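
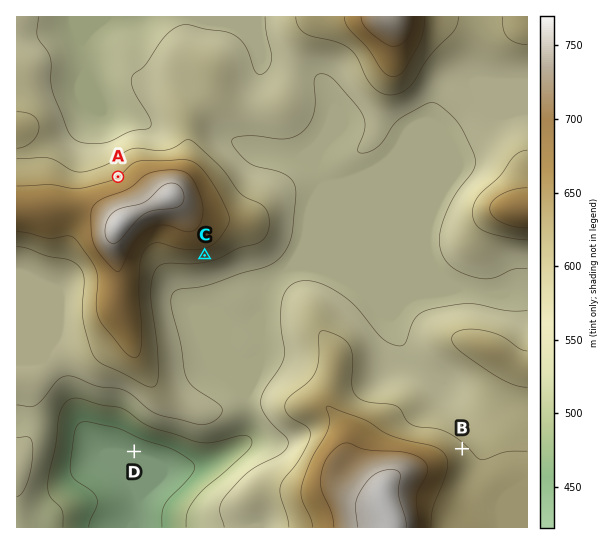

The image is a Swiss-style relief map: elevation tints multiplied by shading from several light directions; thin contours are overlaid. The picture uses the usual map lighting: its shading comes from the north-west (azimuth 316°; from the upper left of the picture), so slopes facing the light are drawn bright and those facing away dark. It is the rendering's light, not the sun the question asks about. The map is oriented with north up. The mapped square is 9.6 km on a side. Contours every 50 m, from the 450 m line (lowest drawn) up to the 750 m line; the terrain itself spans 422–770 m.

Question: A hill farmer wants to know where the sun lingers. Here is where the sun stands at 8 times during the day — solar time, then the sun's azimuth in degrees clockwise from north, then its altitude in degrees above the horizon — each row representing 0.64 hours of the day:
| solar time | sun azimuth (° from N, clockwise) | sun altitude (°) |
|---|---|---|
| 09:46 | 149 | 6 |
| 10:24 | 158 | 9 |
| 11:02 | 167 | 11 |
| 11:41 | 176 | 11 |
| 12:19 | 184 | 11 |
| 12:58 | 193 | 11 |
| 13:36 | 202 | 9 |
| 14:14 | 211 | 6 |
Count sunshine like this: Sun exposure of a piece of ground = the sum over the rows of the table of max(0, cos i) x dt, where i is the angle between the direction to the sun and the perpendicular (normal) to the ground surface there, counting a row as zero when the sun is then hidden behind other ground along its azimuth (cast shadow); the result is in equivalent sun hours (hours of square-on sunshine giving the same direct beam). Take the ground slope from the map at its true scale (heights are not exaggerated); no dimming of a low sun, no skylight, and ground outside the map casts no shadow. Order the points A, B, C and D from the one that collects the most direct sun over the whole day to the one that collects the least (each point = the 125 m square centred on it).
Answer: C > D > B > A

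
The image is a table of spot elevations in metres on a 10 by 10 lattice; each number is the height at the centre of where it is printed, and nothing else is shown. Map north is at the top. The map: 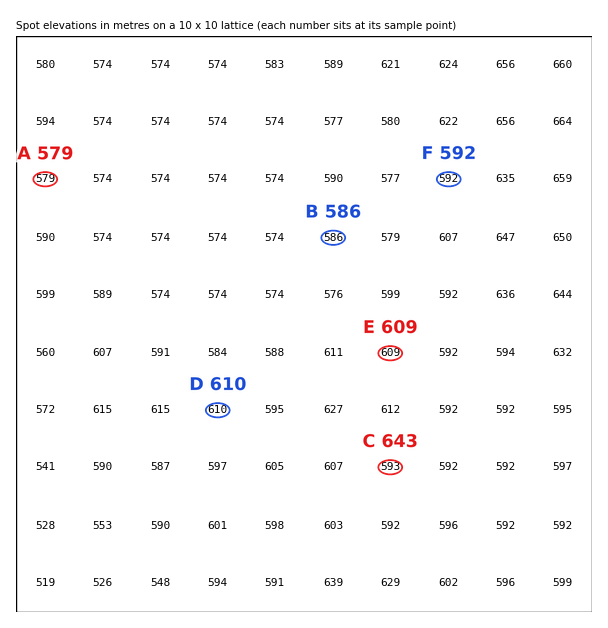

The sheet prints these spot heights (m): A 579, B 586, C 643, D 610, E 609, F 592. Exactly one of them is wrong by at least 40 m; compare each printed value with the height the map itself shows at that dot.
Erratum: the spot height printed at C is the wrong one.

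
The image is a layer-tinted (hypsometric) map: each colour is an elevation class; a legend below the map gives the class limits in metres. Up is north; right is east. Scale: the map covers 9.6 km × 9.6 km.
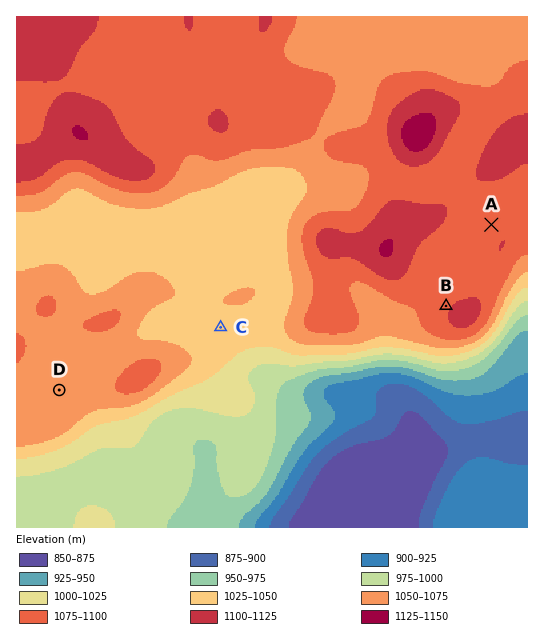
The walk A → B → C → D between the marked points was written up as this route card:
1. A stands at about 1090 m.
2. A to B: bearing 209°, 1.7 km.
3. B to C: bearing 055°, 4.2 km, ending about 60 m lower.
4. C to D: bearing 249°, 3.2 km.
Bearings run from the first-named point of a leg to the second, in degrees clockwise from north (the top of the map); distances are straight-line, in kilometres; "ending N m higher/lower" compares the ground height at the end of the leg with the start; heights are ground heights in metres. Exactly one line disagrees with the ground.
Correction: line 3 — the bearing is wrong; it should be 265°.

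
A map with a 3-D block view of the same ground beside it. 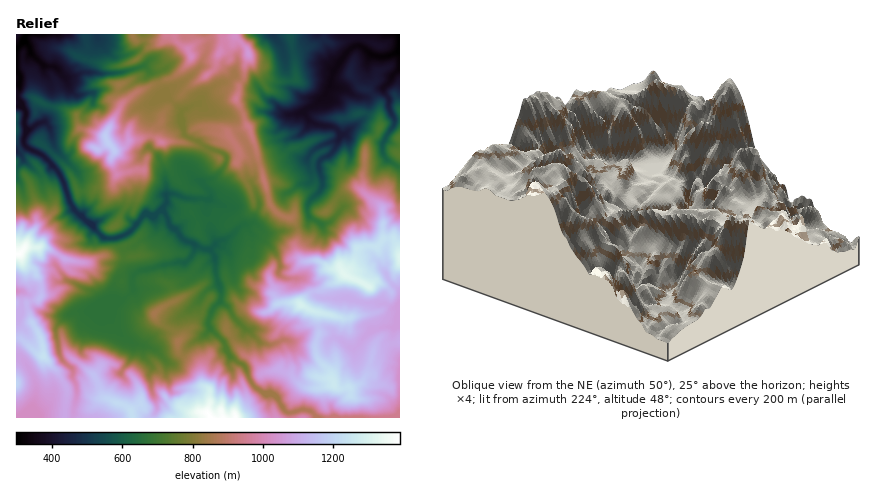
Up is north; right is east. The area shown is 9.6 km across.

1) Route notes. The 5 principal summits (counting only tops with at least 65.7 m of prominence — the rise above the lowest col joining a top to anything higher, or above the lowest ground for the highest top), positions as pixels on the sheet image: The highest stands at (344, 274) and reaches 1326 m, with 445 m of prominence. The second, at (300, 304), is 1294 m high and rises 152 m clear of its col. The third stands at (334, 384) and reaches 1260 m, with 102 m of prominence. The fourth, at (44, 356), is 1239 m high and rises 127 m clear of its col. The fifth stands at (108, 142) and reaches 1183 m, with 362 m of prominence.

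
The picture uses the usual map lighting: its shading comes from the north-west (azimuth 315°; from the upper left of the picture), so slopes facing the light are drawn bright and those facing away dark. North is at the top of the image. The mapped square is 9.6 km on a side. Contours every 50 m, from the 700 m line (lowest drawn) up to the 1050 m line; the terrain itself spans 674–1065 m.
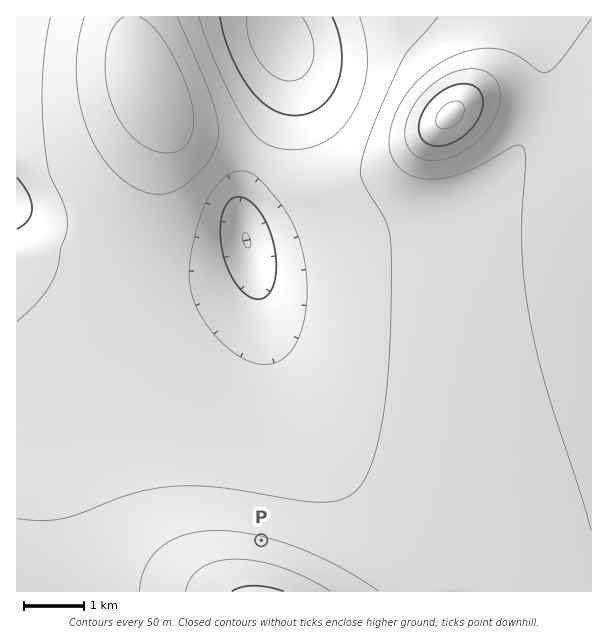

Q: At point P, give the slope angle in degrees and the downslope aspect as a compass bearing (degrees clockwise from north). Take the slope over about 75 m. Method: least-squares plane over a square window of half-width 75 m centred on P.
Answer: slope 6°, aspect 13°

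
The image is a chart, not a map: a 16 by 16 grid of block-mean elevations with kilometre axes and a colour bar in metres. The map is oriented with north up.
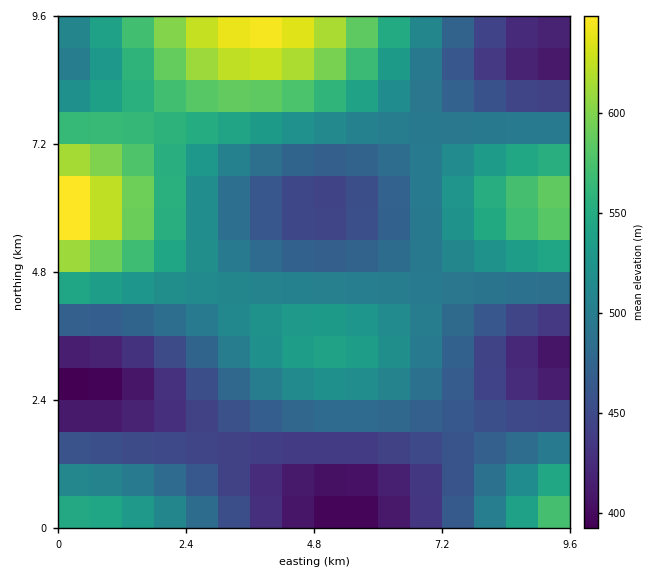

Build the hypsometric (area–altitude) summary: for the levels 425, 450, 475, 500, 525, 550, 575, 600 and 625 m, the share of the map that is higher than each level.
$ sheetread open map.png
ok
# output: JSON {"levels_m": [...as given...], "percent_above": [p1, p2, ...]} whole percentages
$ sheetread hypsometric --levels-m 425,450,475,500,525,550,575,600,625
{"levels_m": [425, 450, 475, 500, 525, 550, 575, 600, 625], "percent_above": [90, 79, 64, 48, 32, 20, 12, 7, 3]}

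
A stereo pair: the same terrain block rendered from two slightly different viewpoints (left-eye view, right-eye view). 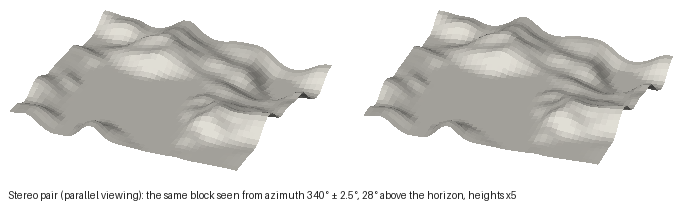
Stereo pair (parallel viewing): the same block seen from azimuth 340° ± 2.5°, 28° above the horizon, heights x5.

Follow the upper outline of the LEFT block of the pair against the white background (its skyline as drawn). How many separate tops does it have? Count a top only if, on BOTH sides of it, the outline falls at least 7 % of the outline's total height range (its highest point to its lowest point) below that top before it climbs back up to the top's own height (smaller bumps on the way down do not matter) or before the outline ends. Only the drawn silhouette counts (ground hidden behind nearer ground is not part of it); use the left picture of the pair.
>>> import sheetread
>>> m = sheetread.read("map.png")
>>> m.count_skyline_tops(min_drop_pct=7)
2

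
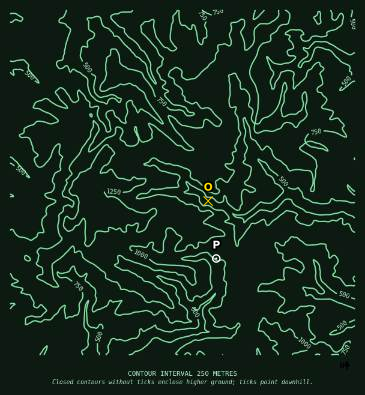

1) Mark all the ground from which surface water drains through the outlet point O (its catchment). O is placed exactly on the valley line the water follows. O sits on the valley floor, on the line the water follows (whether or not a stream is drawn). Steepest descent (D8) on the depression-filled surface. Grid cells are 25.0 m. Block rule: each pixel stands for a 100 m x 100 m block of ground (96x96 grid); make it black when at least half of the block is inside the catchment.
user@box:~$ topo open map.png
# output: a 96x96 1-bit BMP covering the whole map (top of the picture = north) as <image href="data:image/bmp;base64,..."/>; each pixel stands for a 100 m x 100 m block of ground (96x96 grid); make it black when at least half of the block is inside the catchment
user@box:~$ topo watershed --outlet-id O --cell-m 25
<image width="96" height="96" href="data:image/bmp;base64,Qk2+BAAAAAAAAD4AAAAoAAAAYAAAAGAAAAABAAEAAAAAAIAEAAATCwAAEwsAAAIAAAAAAAAA////AAAAAAAAAAAAAAAAAAAAAAAAAAAAAAAAAAAAAAAAAAAAAAAAAAAAAAAAAAAAAAAAAAAAAAAAAAAAAAAAAAAAAAAAAAAAAAAAAAAAAAAAAAAAAAAAAAAAAAAAAAAAAAAAAAAAAAAAAAAAAAAAAAAAAAAAAAAAAAAAAAAAAAAAAAAAAAAAAAAAAAAAAAAAAAAAAAAAAAAAAAAAAAAAAAAAAAAAAAAAAAAAAAAAAAAAAAAAAAAAAAAAAAAAAAAAAAAAAAAAAAAAAAAAAAAAAAAAAAAAAAAAAAAAAAAAAAAAAAAAAAAAAAAAAAAAAAAAAAAAAAAAAAAAAAAAAAAAAAAAAAAAAAAAAAAAAAAAAAAAAAAAAAAAAAAAAAAAAAAAAAAAAAAAAAAAAAAAAAAAAAAAAAAAAAAAAAAAAAAAAAAAAAAAAAAAAAAAAAAAAAAAAAAAAAAAAAAAAAAAAAAAAAAAAAAAAAAAAAAAAAAAAAAAAAAAAAAAAAAAAAAAAAAAAAAAAAAAAAAAAAAAAAAAAAAAAAAAAAAAAAAAAAAAAAAAAAAAAAAAAAAAAAAAAAAAAAAAAAAAAAAAAAAAAAAAAAAAAAAAAAAAAAAAAAAAAAAAAAAHPABAAAAAAAAAAAGf/wD+AAAAAAAAAAH//wP+AAAAAAAAAAP//9/+AAAAAAAAAAP////+AAAAAAAAAAf////+AAAAAAAAAAf////+AAAAAAAAAAf////+AAAAAAAAAAf/////AAAAAAAAAAf////+AAAAAAAAAAf////+AAAAAAAAAAf////8AAAAAAAAAAH////8AAAAAAAAAAH////4AAAAAAAAAAD////gAAAAAAAAAAD///+AAAAAAAAAAAB///4AAAAAAAAAAAAf//gAAAAAAAAAAAAAB+AAAAAAAAAAAAAAAAAAAAAAAAAAAAAAAAAAAAAAAAAAAAAAAAAAAAAAAAAAAAAAAAAAAAAAAAAAAAAAAAAAAAAAAAAAAAAAAAAAAAAAAAAAAAAAAAAAAAAAAAAAAAAAAAAAAAAAAAAAAAAAAAAAAAAAAAAAAAAAAAAAAAAAAAAAAAAAAAAAAAAAAAAAAAAAAAAAAAAAAAAAAAAAAAAAAAAAAAAAAAAAAAAAAAAAAAAAAAAAAAAAAAAAAAAAAAAAAAAAAAAAAAAAAAAAAAAAAAAAAAAAAAAAAAAAAAAAAAAAAAAAAAAAAAAAAAAAAAAAAAAAAAAAAAAAAAAAAAAAAAAAAAAAAAAAAAAAAAAAAAAAAAAAAAAAAAAAAAAAAAAAAAAAAAAAAAAAAAAAAAAAAAAAAAAAAAAAAAAAAAAAAAAAAAAAAAAAAAAAAAAAAAAAAAAAAAAAAAAAAAAAAAAAAAAAAAAAAAAAAAAAAAAAAAAAAAAAAAAAAAAAAAAAAAAAAAAAAAAAAAAAAAAAAAAAAAAAAAAAAAAAAAAAAAAAAAAAAAAAAAAAAAAAAAAAAAAAAAAAAAAAAAAAAAAAAAAAAAAAAAAAAAAAAAAAAAAAAAAAAAAAAAAAAAAAAAA="/>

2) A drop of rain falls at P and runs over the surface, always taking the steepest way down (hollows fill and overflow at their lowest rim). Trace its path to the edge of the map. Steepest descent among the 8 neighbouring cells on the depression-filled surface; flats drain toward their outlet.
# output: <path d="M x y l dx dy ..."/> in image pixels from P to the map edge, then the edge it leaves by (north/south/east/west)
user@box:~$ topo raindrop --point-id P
<path d="M216 259l-2 2 0 2 4 5 0 22-4 5-13 13-1 10 2 4 0 4-4 5-21 3-7 3-2 0-9-4-8 0-13 11-4 1-5 4-6 1-8 5"/>
exit: south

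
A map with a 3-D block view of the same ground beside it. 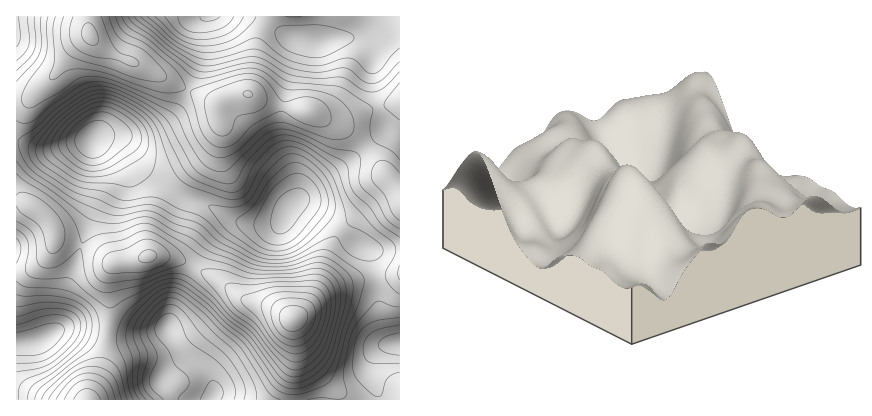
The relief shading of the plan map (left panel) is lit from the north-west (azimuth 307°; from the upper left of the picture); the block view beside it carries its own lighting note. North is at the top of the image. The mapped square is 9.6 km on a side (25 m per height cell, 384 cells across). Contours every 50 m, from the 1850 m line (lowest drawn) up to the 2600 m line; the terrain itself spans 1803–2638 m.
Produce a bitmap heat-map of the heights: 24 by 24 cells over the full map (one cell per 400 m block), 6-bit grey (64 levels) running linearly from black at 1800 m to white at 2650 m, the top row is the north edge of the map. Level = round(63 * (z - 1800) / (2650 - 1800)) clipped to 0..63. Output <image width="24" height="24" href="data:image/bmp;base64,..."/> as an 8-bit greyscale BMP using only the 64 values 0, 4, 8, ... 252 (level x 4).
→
<image width="24" height="24" href="data:image/bmp;base64,Qk12BgAAAAAAADYEAAAoAAAAGAAAABgAAAABAAgAAAAAAEACAAATCwAAEwsAAAABAAAAAAAAAAAAAAEBAQACAgIAAwMDAAQEBAAFBQUABgYGAAcHBwAICAgACQkJAAoKCgALCwsADAwMAA0NDQAODg4ADw8PABAQEAAREREAEhISABMTEwAUFBQAFRUVABYWFgAXFxcAGBgYABkZGQAaGhoAGxsbABwcHAAdHR0AHh4eAB8fHwAgICAAISEhACIiIgAjIyMAJCQkACUlJQAmJiYAJycnACgoKAApKSkAKioqACsrKwAsLCwALS0tAC4uLgAvLy8AMDAwADExMQAyMjIAMzMzADQ0NAA1NTUANjY2ADc3NwA4ODgAOTk5ADo6OgA7OzsAPDw8AD09PQA+Pj4APz8/AEBAQABBQUEAQkJCAENDQwBEREQARUVFAEZGRgBHR0cASEhIAElJSQBKSkoAS0tLAExMTABNTU0ATk5OAE9PTwBQUFAAUVFRAFJSUgBTU1MAVFRUAFVVVQBWVlYAV1dXAFhYWABZWVkAWlpaAFtbWwBcXFwAXV1dAF5eXgBfX18AYGBgAGFhYQBiYmIAY2NjAGRkZABlZWUAZmZmAGdnZwBoaGgAaWlpAGpqagBra2sAbGxsAG1tbQBubm4Ab29vAHBwcABxcXEAcnJyAHNzcwB0dHQAdXV1AHZ2dgB3d3cAeHh4AHl5eQB6enoAe3t7AHx8fAB9fX0Afn5+AH9/fwCAgIAAgYGBAIKCggCDg4MAhISEAIWFhQCGhoYAh4eHAIiIiACJiYkAioqKAIuLiwCMjIwAjY2NAI6OjgCPj48AkJCQAJGRkQCSkpIAk5OTAJSUlACVlZUAlpaWAJeXlwCYmJgAmZmZAJqamgCbm5sAnJycAJ2dnQCenp4An5+fAKCgoAChoaEAoqKiAKOjowCkpKQApaWlAKampgCnp6cAqKioAKmpqQCqqqoAq6urAKysrACtra0Arq6uAK+vrwCwsLAAsbGxALKysgCzs7MAtLS0ALW1tQC2trYAt7e3ALi4uAC5ubkAurq6ALu7uwC8vLwAvb29AL6+vgC/v78AwMDAAMHBwQDCwsIAw8PDAMTExADFxcUAxsbGAMfHxwDIyMgAycnJAMrKygDLy8sAzMzMAM3NzQDOzs4Az8/PANDQ0ADR0dEA0tLSANPT0wDU1NQA1dXVANbW1gDX19cA2NjYANnZ2QDa2toA29vbANzc3ADd3d0A3t7eAN/f3wDg4OAA4eHhAOLi4gDj4+MA5OTkAOXl5QDm5uYA5+fnAOjo6ADp6ekA6urqAOvr6wDs7OwA7e3tAO7u7gDv7+8A8PDwAPHx8QDy8vIA8/PzAPT09AD19fUA9vb2APf39wD4+PgA+fn5APr6+gD7+/sA/Pz8AP39/QD+/v4A////AGB8mLjEtJRkQDQsIBwoQFRobGRgWFBIUFRgeJiooIhcPDAsJCAwSGSElIhwWEhETDQ4THCEiHxgRDAoJCxAWHyktKiEXEA4NCQkMEhsfHRYPCgoMEBUcKDI1MScaEQwKDAsKDhgfHRUNCQwQFR0mMDk8NysdFBAOFBERExogHxoSDA8VHigvNDs9OS4hGBUVGhoaHCAkIyAaFBcfJy4wMzY2NC4jGhcYHyEhISUpKSglISInKisqKisrLCkhGxkbICUmJCcsLi8vKygnJiQfHBseIiEbGBcbHyYpJiYqLC4vKyciHhoUDw0RFxkWFBUZIygqJyQlJSgoJCAdFxIOCQcKEBUWFhkeKCopJCEfHiAgHBkWExAOCQYHCxEWGR4kKikkHxsZFxcYFhQUFBYTDAcGCA8XHSInJiIcFhMTEhMTFBYZHB0YEAsJCxIbISUnIBkTDgoKDhASFRofIiEcFRANEBcdISUmHBQNBwIECAwRFx4jJyYhGhUUGR4hIiMhHRgOBgECBQkRGiEnLCsnIR0eIyYlIyEfIh8WDAYFCA4XHiMqLi0rKCYoKiknJCEgJSUgGBANERkgJCYrLi8vLSkqKyglIiEiJScnIx0cICYpKikpLC4vLCYkJCMhHhwgISYpKCgpLC8uKyYiIyYnJR8bGhsbGBYbGyIpLS8xMC8sJR4ZGRsdHBcUEhMVFRQXGCEqMDQyLSkjGhIPEBMWFhIQEBASExQVGCEqMDQwKCAZEAsJCQ0SFBMTExMUFBMUA=="/>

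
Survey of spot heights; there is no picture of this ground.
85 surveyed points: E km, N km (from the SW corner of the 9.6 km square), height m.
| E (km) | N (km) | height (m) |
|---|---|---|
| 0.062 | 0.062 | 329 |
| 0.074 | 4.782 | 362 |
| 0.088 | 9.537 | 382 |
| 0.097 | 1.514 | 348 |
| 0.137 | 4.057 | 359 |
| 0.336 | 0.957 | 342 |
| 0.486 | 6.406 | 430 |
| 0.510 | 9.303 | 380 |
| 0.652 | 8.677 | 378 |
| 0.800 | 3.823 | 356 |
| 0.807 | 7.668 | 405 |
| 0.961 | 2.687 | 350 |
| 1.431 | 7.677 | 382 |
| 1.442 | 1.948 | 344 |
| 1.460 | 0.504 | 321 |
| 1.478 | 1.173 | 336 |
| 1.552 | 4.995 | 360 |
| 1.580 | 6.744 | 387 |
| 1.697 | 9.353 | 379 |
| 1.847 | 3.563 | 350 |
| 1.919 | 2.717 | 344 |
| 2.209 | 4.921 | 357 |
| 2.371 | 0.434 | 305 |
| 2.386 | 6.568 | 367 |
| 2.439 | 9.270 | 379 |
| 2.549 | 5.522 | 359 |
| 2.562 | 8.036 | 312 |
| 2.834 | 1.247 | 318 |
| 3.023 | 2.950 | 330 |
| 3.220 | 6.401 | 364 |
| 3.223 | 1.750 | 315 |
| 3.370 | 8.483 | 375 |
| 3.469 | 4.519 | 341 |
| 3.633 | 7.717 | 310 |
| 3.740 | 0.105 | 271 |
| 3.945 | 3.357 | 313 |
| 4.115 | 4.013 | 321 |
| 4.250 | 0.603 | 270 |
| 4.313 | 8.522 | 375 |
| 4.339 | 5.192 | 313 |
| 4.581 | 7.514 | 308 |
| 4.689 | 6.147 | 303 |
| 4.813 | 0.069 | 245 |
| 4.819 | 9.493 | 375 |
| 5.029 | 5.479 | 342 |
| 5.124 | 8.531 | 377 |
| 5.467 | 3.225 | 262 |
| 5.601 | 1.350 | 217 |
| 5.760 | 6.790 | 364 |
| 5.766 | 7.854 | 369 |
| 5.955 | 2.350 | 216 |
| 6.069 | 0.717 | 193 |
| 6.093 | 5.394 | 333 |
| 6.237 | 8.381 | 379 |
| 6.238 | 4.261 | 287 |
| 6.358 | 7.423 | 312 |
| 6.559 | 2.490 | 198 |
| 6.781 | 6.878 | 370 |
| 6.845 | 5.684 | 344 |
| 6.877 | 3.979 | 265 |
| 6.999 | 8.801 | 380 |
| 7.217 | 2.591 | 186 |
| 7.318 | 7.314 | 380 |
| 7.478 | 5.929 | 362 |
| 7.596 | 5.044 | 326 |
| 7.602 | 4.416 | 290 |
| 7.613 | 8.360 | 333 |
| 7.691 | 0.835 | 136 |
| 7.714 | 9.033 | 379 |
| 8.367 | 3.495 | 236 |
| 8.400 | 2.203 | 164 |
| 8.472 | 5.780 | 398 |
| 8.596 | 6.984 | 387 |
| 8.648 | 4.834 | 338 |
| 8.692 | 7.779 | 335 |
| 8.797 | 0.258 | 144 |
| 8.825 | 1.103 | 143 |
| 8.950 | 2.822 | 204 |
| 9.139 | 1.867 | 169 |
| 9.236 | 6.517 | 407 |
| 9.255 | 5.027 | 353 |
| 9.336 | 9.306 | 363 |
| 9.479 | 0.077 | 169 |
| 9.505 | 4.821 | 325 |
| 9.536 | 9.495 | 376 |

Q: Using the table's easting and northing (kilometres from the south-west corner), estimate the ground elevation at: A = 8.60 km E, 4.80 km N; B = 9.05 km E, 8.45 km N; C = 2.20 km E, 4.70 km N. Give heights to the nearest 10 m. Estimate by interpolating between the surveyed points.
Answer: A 330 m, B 330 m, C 350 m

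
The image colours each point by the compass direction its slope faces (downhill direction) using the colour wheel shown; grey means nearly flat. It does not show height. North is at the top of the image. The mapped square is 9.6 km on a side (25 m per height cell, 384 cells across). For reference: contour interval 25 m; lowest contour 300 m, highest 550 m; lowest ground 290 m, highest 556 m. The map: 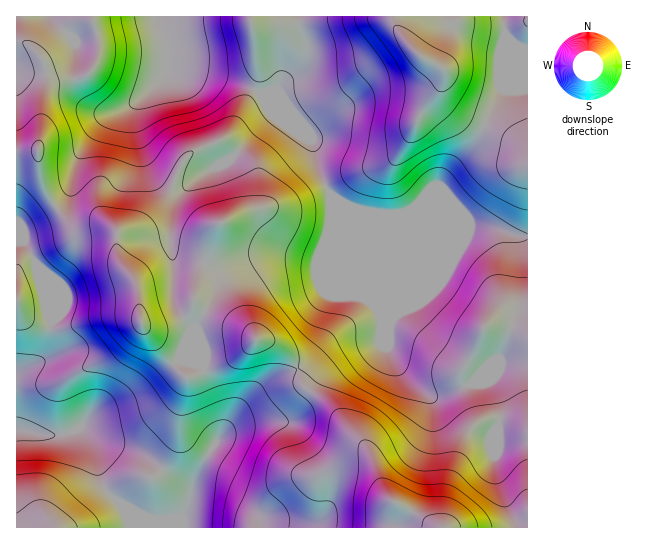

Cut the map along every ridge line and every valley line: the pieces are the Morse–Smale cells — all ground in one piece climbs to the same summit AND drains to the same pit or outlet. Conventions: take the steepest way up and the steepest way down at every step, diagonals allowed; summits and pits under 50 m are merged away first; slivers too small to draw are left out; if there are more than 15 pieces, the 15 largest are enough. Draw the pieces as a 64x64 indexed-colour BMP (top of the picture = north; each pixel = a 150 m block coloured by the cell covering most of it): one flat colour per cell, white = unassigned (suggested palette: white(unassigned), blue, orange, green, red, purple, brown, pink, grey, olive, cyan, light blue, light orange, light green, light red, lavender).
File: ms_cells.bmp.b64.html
<image width="64" height="64" href="data:image/bmp;base64,Qk12CAAAAAAAAHYAAAAoAAAAQAAAAEAAAAABAAQAAAAAAAAIAAATCwAAEwsAABAAAAAAAAAA////ALR3HwAOf/8ALKAsACgn1gC9Z5QAS1aMAMJ34wB/f38AIr28AM++FwDox64AeLv/AIrfmACWmP8A1bDFAEREREREREQiIiIiIiIiIiIiIiIiIiIiIiIiERERERERRERERERERCIiIiIiIiIiIiIiIiIiIiIiIhERERERERFERERERERCIiIiIiIiIiIiIiIiIiIiIiIhEREREREREUREREREREIiIiIiIiIiIiIiIiIiIiIiIRERERERERERRERERERCIiIiIiIiIiIiIiIiIiIiIiIRERERERERERFEREREREIiIiIiIiIiIiIiIiIiIiIiIhEREREREREREUREREREIiIiIiIiIiIiIiIiIiIiIiIhERERERERERERREREREQiIiIiIiIiIiIiIiIiIiIiIiERERERERERERFERERERCIiIiIiIiIiIiIiIiIiIiIiIREREREREREREUREREREIiIiIiIiIiIiIiIiIiIiIiIRERERERERERERREREREIiIiIiIiIiIiIiIiIiIiIiIRERERERERERERFEREREQiIiIiIiIiIiIiIiIiIiIiIRERERERERERERESIiIiIiIiIiIiIiIiIiIiIiIiIiIRERERERERERERERIiIiIiIiIiIiIiIiIiIiIiIiIiIhEREREREREREREREiIiIiIiIiIiIiIiIiIiIiIiIiIhERERERERERERERESIiIiIiIiIiIiIiIiIiIiIiIiIhERERERERERERERERIiIiIiIiIiIiIiIiIiIiIiIiIhEREREREREREREREREiIiIiIiIiIiIiIiIiIiIiIiIRERERERERERERERERESIiIiIiIiIiIiIiIiIiIiIiIhERERERERERERERERERIiIiIiIiIiIiIiESIiIiIiIhEREREREREREREREREREiIiIiIiIiIiIiERERIiIiIiERERERERERERERERERESIiIiIiIiIiIiERERERIiIiERERERERERERERERERERIiIiIiIiIiIiERERERESIiEREREREREREREREREREREiIiIiIiIiIiERERERERERERERERERERERERERERERESIiIiIiIiIiERERERERERERERERERERERERERERERERIiIiIiIiIiIREREREREREREREREREREREREREREREREiIiIiIiIiIRERERERERERERERERERERERERERERERESIiIiIiIiIhERERERERERERERERERERERERERERERERIiIiIiIiIiEREREREREREREREREREREREREREREREREiIiIiIiIiIRERERERERERERERERERERERERERERERESIiIiIiIiIhERERERERERERERERERERERERERERERERIiIiIiIiIhEREREREREREREREREREREREREREREREREiIiIiIiIhERERERERERERERERERERERERERERERERESIiIiIiIiERERERERERERERERERERERERERERERERERIiIiIiIiIREREREREREREREREREREREREREREREREREiIiIiIiIRERERERERERERERERERERERERERERERERESIiIiIiIiERERERERERERERERERERERERERERERERERIiIiIiIiERERERERERERERERERERERERERERERERMzMiIiIRERERERERERERERERERERERERERERERETMzMzMyIiIREREREREREREREREREREREREREzMzEREzMzMzMzIiIhERERERERERERERERERERERETMzMzMzMzMzMzMzMiIhERERERERERERERERERERERETMzMzMzMzMzMzMzMyIiERERERERERERERERERERERETMzMzMzMzMzMzMzMzIiERERERERERERERERERERERETMzMzMzMzMzMzMzMzMiIRERERERERERERERERERERERMzMzMzMzMzMzMzMzMyIhEREREREREREREREREREREREzMzMzMzMzMzMzMzMzIiEREREREREREREREREREREREzMzMzMzMzMzMzMzMzMRERERERERERERERERERERERETMzMzMzMzMzMzMzMzMxERERERERERERERERERERERERMzMzMzMzMzMzMzMzMzERERERERERERERERERERERETMzMzMzMzMzMzMzMzMzMRERERERERERERERERERERETMzMzMzMzMzMzMzMzMzMxERERERERERERERERERERETMzMzMzMzMzMzMzMzMzMzERERERERERERERERERERETMzMzMzMzMzMzMzMzMzMzMRERERERERERERERERERETMzMzMzMzMzMzMzMzMzMzMxERERERERERERERERERERMzMzMzMzMzMzMzMzMzMzMzERERERERERERERERERERERMzMzMzMzMzMzMzMzMzMzMRERERERERERERERERERERERMzMzMzMzMzMzMzMzMzMxERERERERERERERERERERERETMzMzMzMzMzMzMzMzMzERERERERERERERERERERERERMzMzMzMzMzMzMzMzMzMREREREREREREREREREREREREzMzMzMzMzMzMzMzMzMxERERERERERERERERERERERETMzMzMzMzMzMzMzMzMzERERERERERERERERERERERERMzMzMzMzMzMzMzMzMzMRERERERERERERERERERERERMzMzMzMzMzMzMzMzMzMxEREREREREREREREREREREREzMzMzMzMzMzMzMzMzMz"/>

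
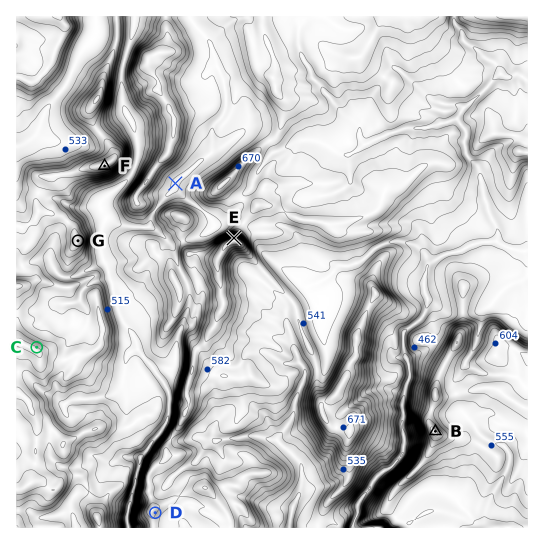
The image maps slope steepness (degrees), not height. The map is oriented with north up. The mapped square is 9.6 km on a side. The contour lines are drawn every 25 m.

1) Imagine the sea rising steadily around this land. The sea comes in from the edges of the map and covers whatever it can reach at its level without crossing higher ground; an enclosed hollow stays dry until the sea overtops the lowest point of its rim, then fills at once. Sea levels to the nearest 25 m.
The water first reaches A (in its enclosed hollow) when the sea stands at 525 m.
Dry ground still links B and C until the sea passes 425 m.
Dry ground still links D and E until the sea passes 550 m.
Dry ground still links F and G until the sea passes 600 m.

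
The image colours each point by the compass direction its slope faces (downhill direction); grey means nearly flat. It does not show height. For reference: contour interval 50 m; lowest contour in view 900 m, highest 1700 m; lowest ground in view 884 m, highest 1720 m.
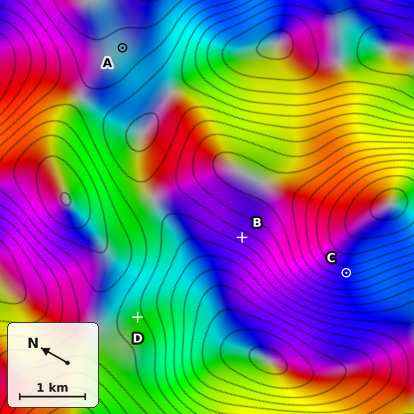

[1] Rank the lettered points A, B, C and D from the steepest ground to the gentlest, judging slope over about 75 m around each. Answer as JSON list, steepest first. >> ["C", "B", "D", "A"]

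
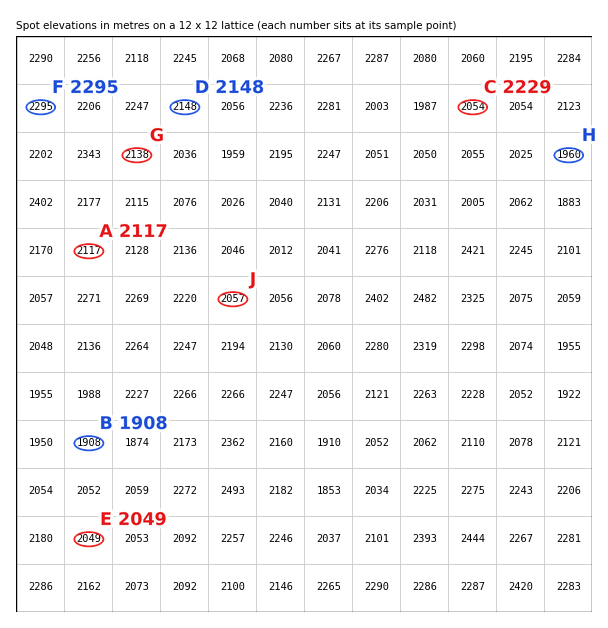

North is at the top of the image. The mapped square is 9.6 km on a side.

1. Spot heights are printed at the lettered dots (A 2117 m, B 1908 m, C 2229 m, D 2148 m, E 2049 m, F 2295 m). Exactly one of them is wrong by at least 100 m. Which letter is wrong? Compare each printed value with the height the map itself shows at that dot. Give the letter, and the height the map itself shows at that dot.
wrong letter C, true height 2054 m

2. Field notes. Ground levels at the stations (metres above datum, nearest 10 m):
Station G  2140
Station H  1960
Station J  2060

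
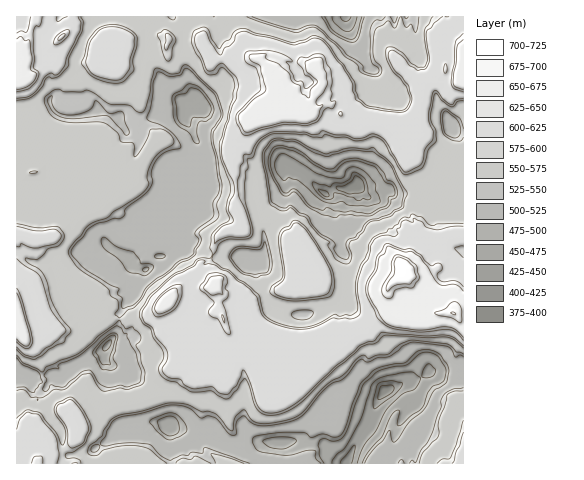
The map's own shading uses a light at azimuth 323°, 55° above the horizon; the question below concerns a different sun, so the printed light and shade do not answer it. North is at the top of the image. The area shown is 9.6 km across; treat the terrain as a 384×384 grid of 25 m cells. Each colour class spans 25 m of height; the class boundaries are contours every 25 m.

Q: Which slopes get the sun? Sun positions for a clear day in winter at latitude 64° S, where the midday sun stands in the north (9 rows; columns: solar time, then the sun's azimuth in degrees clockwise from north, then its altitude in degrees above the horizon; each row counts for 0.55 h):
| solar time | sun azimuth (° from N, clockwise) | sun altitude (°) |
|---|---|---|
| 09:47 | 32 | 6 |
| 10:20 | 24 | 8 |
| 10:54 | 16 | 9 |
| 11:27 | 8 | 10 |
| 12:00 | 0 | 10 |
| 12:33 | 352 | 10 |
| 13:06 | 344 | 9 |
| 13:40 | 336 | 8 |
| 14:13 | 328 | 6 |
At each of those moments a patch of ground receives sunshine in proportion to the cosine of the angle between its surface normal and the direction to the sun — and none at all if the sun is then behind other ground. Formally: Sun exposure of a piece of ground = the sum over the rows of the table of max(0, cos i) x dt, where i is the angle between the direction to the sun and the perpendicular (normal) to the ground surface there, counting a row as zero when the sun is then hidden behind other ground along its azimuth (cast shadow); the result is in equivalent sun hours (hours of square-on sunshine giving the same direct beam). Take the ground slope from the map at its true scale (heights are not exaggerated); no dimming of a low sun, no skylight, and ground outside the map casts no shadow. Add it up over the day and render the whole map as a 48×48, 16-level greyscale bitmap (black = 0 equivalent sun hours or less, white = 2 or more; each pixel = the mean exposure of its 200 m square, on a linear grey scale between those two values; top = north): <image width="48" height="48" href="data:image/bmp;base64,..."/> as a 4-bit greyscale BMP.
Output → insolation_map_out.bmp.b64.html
<image width="48" height="48" href="data:image/bmp;base64,Qk32BAAAAAAAAHYAAAAoAAAAMAAAADAAAAABAAQAAAAAAIAEAAATCwAAEwsAABAAAAAAAAAAAAAAABEREQAiIiIAMzMzAERERABVVVUAZmZmAHd3dwCIiIgAmZmZAKqqqgC7u7sAzMzMAN3d3QDu7u4A////AGZ1WaV2ZlVrvLmWvcdmdmaWMml4eYd6pmZ2YgNrl3i4Z5qsllaJmHdTMlmWZmp2eGVmdkIknMuGp2ZlQ1MQAkMQAza4dmemZ2VpdFRTNFVoaGVUE0EAACREUkVpeGZ2Z4Z5JGhkAAEgAUIQMxEAABNFVEVoaYZmZ73GRnllQhEAAAATVBMRABJFVEV2lrlpZmd2yrZWZVVCESRDJENVUwEjRSRZd2hmZYuainVpd2ZVUxAAEjRVVUEBNDMRVleIuaZmvHabzdlUECMkUiRWZVQAAzAQAiJYeiATNbuWZlZSI1VVVSVlVVVBASIAAAAARRAhACd7dVNYZVZmZkVVVVZkEQAAAAAAAQACMgFTVUVVZmVVZVVVZlZmUQAAAAAAAAJBFFIANTVBRWVVVVVWVVVlVSASAAAAAEZVIlUgElUzVVVVRVVlVmZWZVQgAAAAAFdlaGZTARIVVVVURmVnzu2WZmVBASIQA2dmp2VWVlMwJVVCZVash3etzJUyVVVTE3ZnhlVVWqlTE1VndVaFMQE1d3QlVmVnh4ZoZWZmhpupU1UjNWdiAAABVUNERVVmd4VnZmZmhVnNx1QiZXxlVVVCVVVUETVneWZ3Zmacl2bNyFamWsdppVVVZWh4URV82mimZnymZnh6/qae+9zHVVVXZoeWdXaEZqhVVqdmZ2NGjdu8eDNFRVVqmnlmabmYZkIhNmVmdDVVVqlzQAAkRVaYpViKr8lWeDMxExRWRVVVVWliAAIlVmeXZmd6yHZlU1eHdkEzVVVWVVRnIiRFhmrLacfNllZmZd3NtlMANFZlVVm7x2dWnMt2Zmp3p4nM3WZmZmZCEkVVVVZ3RHZWaNl5ma7+nMp2ZmVWVVVlMRNVVVVlZoZq3YzLqqerqWZmZmZlVVVWZTFFZmZpd2VXh6eZiqhVh2ZlZlVVZlVVZlQ1ZmZWVmVmmoUgIRJCElVVVENFVmVVVmVlZmVUNFVnIiEAAAAhISRVVWd2ZVVVVWU0VVVUNEViAAABAAABEhJWZmZmZVVWVWYxNDVURTMwAAAAAAAAFVNFZlZmVVVVZldSAnZUVTIAAAASEAACNVQ1VmZlVWVVaYhlWGZWZTEAAAARAAABVVUlmVVVZmZmiGV4x5VndBAAAAARI0MlVVVnh1VVi7qalWe7epiKhEUyEBElVVVWZmWEEURIYzWGMzJFZWiVeIZVVVU0VmaLy2ZCAgFGV3QxEUVFZDMjaKhmZmd0Zo3Jd3UxAAAhIRMUVVVFUBASVmumZoclZpZlVEUxMCESJEMgAkVUMxAUVmVFaJh0VmVVQVZUQmZAE1MSMjVAABESIlRFaWFGaXu1I2ZVVlZ1QkJVVVVSRBMxFUFYpjVoiYcUNs12ZmZVU1dVVUVUNUJWVVaId43HvLZEa3VWZmZVMzZlVUVUNUNqpnq6eXZ6uGVn2GRWZ6hWYieGVmVUZmaHmGi9293ezaVmZmVWapZGiUW8rLZptmy2a9uJztvbpoaGd3eWZmZFiIZol2ZmhmZ3Zn3bdml5jHerqYaZhg=="/>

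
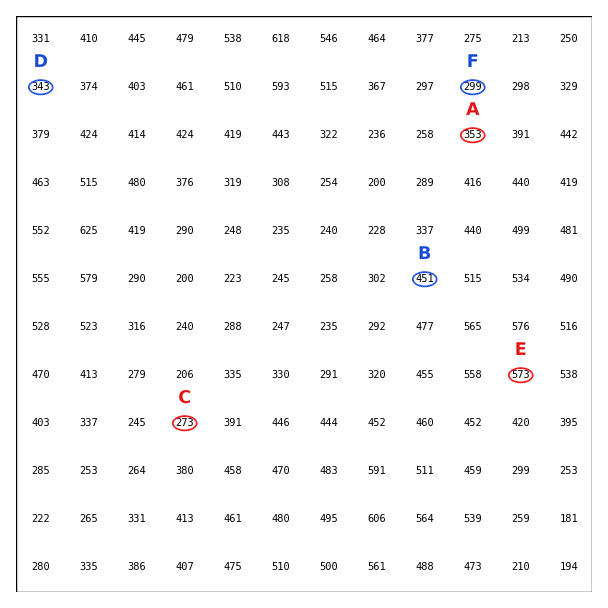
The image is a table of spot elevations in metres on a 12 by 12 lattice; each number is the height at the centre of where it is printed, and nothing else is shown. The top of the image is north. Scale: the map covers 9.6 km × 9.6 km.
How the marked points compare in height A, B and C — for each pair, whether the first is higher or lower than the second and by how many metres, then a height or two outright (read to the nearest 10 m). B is higher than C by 180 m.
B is higher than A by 100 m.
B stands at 450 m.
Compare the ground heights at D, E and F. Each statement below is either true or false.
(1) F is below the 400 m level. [true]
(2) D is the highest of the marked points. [false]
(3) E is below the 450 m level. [false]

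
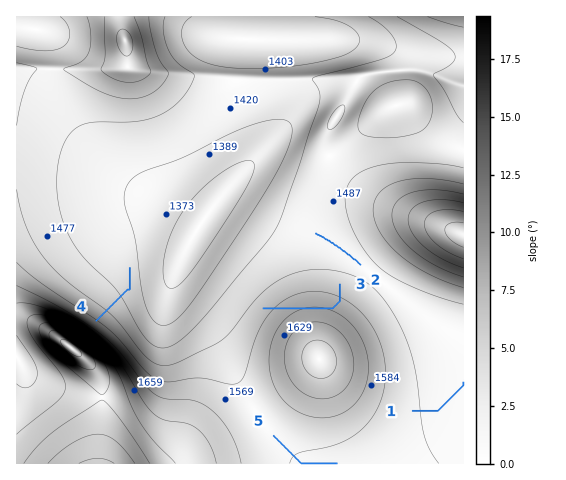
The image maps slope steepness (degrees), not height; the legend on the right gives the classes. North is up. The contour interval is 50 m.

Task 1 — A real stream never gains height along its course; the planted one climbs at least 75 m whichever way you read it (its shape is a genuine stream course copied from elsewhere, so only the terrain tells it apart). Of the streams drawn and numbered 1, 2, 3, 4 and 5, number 3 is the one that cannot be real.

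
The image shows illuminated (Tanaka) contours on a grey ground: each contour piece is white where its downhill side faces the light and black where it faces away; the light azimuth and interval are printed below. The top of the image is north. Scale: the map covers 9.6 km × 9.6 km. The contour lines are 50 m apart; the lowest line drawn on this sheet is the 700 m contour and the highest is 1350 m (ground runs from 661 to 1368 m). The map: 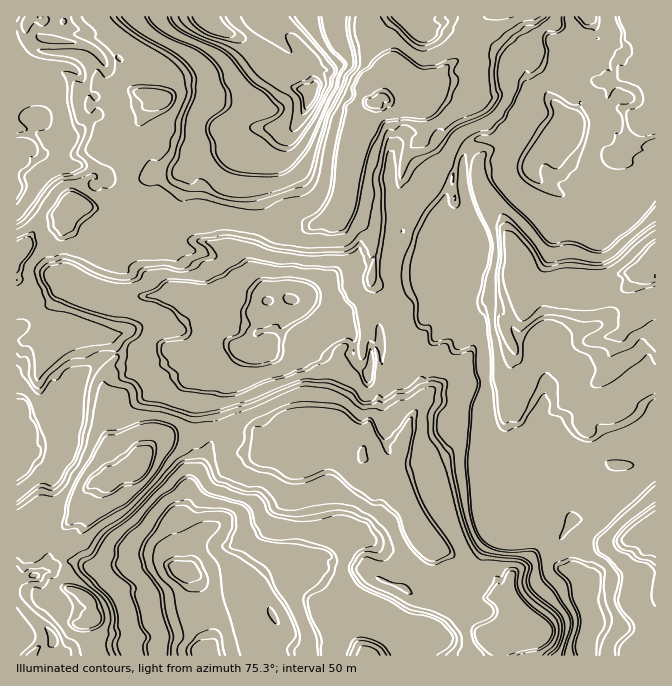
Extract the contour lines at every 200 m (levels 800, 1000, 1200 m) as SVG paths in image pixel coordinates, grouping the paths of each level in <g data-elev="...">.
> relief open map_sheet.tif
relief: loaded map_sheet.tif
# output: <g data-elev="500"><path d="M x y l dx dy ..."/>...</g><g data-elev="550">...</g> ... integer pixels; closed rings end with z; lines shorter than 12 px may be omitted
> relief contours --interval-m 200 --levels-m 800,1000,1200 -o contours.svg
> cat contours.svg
<g data-elev="800"><path d="M492 655l-14-11-3-7 0-7 3-3 14-6 4-4 2-5-2-5-9-10 10-13 5 0 6-12 6-1 2 3-1 10 3 10 10 12 21 16 3 5 1 5-4 9-9 6-33 8"/><path d="M80 629l-6-4-1-3 7-5 2-5 3-4 0-1-11-12-8-5-1-3 9 0 15 7 6 6 5 14 1 6-4 5-8 3z"/><path d="M428 560l-9-6-9-11-6-13-3-10-4-7-14-12-3-1-6 0-5-2-17-11-19-16-8-1-18 7-13 2-9-2-11-8-14-3-6-3-4-3-1-5 4-27 2-1 10-2 13-12 13-5 21-1 23 2 9 3 14 12 6 0 6-3 14 29 4 5 2-2 1-8 16-24 5-4 0 15-6 28 1 10 14 37 24 35 5 10-2 3-10 5z"/><path d="M85 526l-5-3-13 1 1-19 10-25 27-43 3-2 9-1 22-9 8-2 12 0 13 5 3 7-2 10-16 26-10 12-21 20-36 22z"/><path d="M655 282l-10 2-11-2-4-1-6-8 2-3 11-8 12-15 6-5"/><path d="M17 241l13-4 3 6-1 6-11 14-4 10"/><path d="M60 235l-6-8-2-14 12-17 6-4 4 0 14 8 5 5 0 3-15 13-5 9-9 6z"/><path d="M330 232l-8-3-10 1-3-2 0-3 1-3 13-12 8-13 3-14 4-40 8-36 9-10-1-10 8-14 8-5 9-10 13-6 6 1 24 16 13-1 10-3 4 0 1 15-2 11-3 9-10 13-10 5-21-1-19 3-4 3-10 19-5 13-5 20-6 33-3 8-8 13z"/><path d="M145 110l-3-2-1-6-7-9 1-3 7-2 12 0 14 4 4 3-1 7-6 6-10 3z"/></g><g data-elev="1000"><path d="M20 655l14-13 1-7-3-8-15-19"/><path d="M347 655l6-15 7-3 12 2 10 5 8 11"/><path d="M437 655l12-8 4-9-1-4-10-10-13-7-21-4-20-13-21-9-9-6-7-10-2-5 0-5 7-11 6-5 12-3 2-2 0-6-9-14-16-7-9-2-38 7-30-6-7-4-3-10-6-6-14-2-29-10-5-6-5-12-3-3-5 0-12 0-5 3-46 49-26 19-13 21-11 9 1 7 24 24 5 9 3 10 1 13 2 7-3 11 4 10"/><path d="M49 647l5 0 3-2 1-5-4-8-9-5z"/><path d="M655 606l-2-4-2-7 4-21-1-4-7-6-10-3-8-6-10-4-4-4-2-5 3-7 9-10 30-23"/><path d="M30 577l7 1 2-3-2-2-5 0-2 1z"/><path d="M17 501l21-17 6-1 8 3 3-1 19-25 5-15 1-12 4-16 1-22 6-27-1-1-5-1-17 2-5 4-5 7-8 2-8 12-4 1-4-4-11-13-3-9-3-3"/><path d="M655 364l-5-9-3 0-33 26-12 6-8 0-3-4 4-15-5-11-15-9-3-5 0-10-6-6-6-4-11-3-9 2-12 9-5 11-2 20-11 6-3-3-4-10-7-27-1-10 1-43 3-22-2-26 2-10 3-3 5 1 7 7 18 20 12 18 5 3 21-4 22 3 12 0 12-7 19-19 20-14"/><path d="M17 221l7-6 26-35 12-6 12-2 6-4 2-3-2-3-8-4-1-3 6-13 1-7-6-12-5-21 0-19-5-11 6 0 10 3 2-2-1-3-7-7-28-4-14-5-9-12-4-11"/><path d="M52 43l23 0 1-1-24-7-12-1-4 1 2 5z"/><path d="M122 17l16 15 44 26 8 9 6 10-1 20-8 19-2 22-5 11-1 9-7 12 1 7 4 3 13 4 4-1 5-4 3 0 17 14 12 4 9 0 20-2 19-5 24-10 5-5 19-62 13-23 5-15 8-10-1-14-5-21 0-13"/><path d="M391 17l23 21 10 4 7-2 6-5 3-10-6-5 1-3"/><path d="M550 17l-11 9-21 11-16 17-4 9-1 10 2 14 3 8-8 15-10 8-29 12-5 6-10 15-12 7-11 9-9 14-8 7-2 0-1-5-3-32-6 0-5 26 2 11 1 32-6 50 3 17-1 2-5 3-9-1-4-6-1-8 3-10-6-19-2 0-4 4-9 3-37 1-34-5-21-8-23-5-25 4 8 6 4 9-3 3-11 2-8 7-13 3-18-3-14 1-6 3-5 7-7 3-14 0-11-2-17-6-16-10-9-2-16 4-5 6 1 7 7 13 3 4 39 15 38 7 10 6 1 3-3 7-10 8-2 4-3 28 2 3 7 2 4 3 4 7 1 8 2 3 17 2 28 9 10 1 22-5 28-8 34-14 23-7 21 0 7 2 19 8 6 10 5 3 9-2 5-5 5 3 11-7 12-3 13-11 7 1 7-1 11 2 2 4-1 20-8 12-1 15 3 7 13 13 4 31 11 47 7 15 7 7 9 4 31 3 9 7 1 4-3 12 3 8 26 24 6 10 0 10-3 12-3 6-7 5"/></g><g data-elev="1200"><path d="M289 655l-2-7 8-10 1-4-4-12-7-14-21-32-11-9-15-10-11-6-5-4 10-19 0-10-1-3-4-3-7-1-23 2-10-7-5-1-8 2-7 6-11 17-9 12-4 12 3 14 15 20 2 6 3 20 7 21-2 20"/><path d="M596 655l2-17 7-14-7-24 3-16-1-10-6-6-17-6-5-1-12 5-2 2 12 14 3 16 7 19 0 8-5 20 2 10"/><path d="M249 363l11 1 16-6 3-6 0-10-2-7-10-2-12 3-1-1 1-3 2-3 18-5 7 5 23-14 8-8 4-7 0-7-4-6-8-4-17-3-24 1-6 3-5 8-7 18 0 5 4 10-7 10-11 5-3 5 0 5 5 6z"/><path d="M540 183l2-1-2-10 2-6 3-2 10 5 5-2 19-21 5-14 0-12-4-7-25-13-3 0-1 2 2 10-1 5-25 37-5 11 1 7 4 5 7 4z"/><path d="M171 17l3 6 8 7 37 16 10 7 23 28 15 10 16 14 1 3-2 6-5 5-12 6-1 3 13 14 10 4 5-1 5-5 16-22 16-31 1-9 4-6 0-4-10-13-34-38"/><path d="M578 17l9 8 8-3 1-5"/></g>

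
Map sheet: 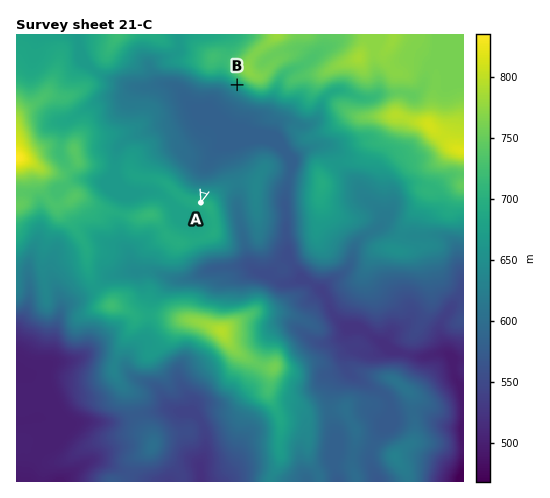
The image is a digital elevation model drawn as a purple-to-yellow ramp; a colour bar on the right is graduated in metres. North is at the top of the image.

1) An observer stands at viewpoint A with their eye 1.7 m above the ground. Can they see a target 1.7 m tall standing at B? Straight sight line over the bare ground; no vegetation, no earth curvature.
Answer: yes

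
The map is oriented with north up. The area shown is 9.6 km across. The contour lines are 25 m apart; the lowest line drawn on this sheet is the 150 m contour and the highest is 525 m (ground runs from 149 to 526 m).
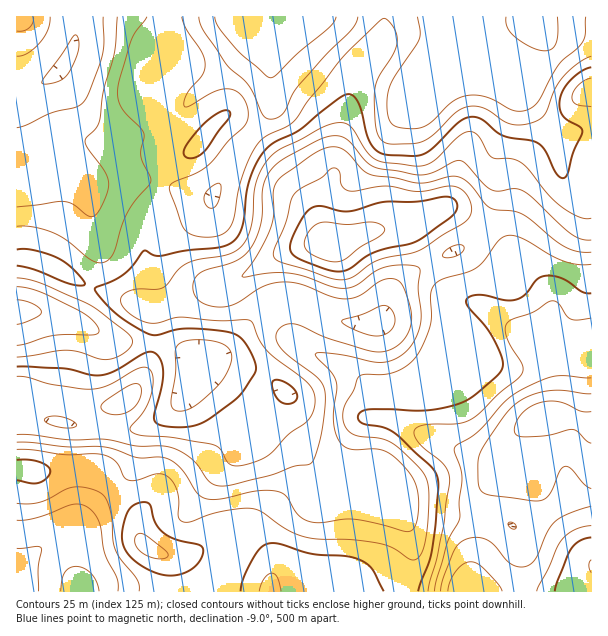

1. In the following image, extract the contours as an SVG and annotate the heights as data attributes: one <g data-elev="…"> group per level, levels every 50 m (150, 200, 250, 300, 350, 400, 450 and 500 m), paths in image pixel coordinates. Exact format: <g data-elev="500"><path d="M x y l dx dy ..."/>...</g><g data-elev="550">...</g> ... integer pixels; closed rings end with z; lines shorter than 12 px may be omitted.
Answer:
<g data-elev="150"><path d="M42 83l2-5 17-22 11-18 3-3 2 0 2 7-1 9-4 12-6 11-9 7-11 3z"/></g><g data-elev="200"><path d="M17 287l22 5 40 19 13 9 7 10-1 3-3 2-41 0-37 10"/><path d="M209 208l-5-7 1-7 7-8 7-3 2 2 0 4-3 14-5 5z"/><path d="M17 31l6 0 6-3 4-5 0-6"/><path d="M117 17l-2 34-11 39-4 30-4 8-9 9-2 4 3 8 17 22 3 9 0 11-7 17-5 6-4 3-6-3-13-10-8-2-48 5"/><path d="M358 17l-2 6-5 7-25 24-29 33-13 26-6 5-8 1-4-1-3-3-10-22-5-9-23-21-22-33-4-13"/><path d="M506 17l1 10 7 9 17 11 14 4 7-2 4-7 2-10-1-15"/><path d="M586 17l-1 18-3 7-23 23-19 34-9 9-7 3-9 0-27-14-11-2-9 0-9 3-7 4-19 18-8 6-9 3-14-1-7-2-6-6-2-10 0-14 6-17 26-40 1-7-3-15"/></g><g data-elev="250"><path d="M287 404l-6-2-5-6-4-10 1-5 5-1 6 2 7 4 5 6 1 4-1 5-5 2z"/><path d="M17 266l18 4 34 14 12 2 4-2-12-15-15-11-25-8-16 0"/><path d="M187 158l10-1 8-7 24-31 1-5-1-3-4-1-7 3-18 15-16 21 0 6z"/><path d="M591 67l-9 4-10 8-8 9-4 10 0 10 3 8 4 4 12 6 3 5-9 22-6 21-3 4-3 0-4-4-11-22-7-8-8-3-28-5-20-16-9-3-7 1-8 4-25 25-11 7-12 2-22-1-8-2-7-5-5-8-7-29-5-10-4-6-6-1-12 7-34 28-27 14-11 10-8 14-6 16-7 45-4 8-5 6-14 5-33 3-25 6-7-1-10-4-13 16-8 8-10 6-18 7 5 9 16 17 15 10 18 10 9 1 24-6 21 0 28 4 8 3 4 5 12 21 1 6-1 6-18 24-33 24-12 4-13 1-17-1-7-4-1-8 8-27 1-15-2-12-3-5-5-3-9 1-28 17-15 5-11 0-25-7-48-1"/></g><g data-elev="300"><path d="M17 548l19-2 5 2-3 21 0 22"/><path d="M111 414l12 0 11-6 7-12 0-6-1-5-5-1-6 1-25 17-3 5 1 3z"/><path d="M591 240l-10-1-11-6-37-35-11-8-9-1-16 2-8-2-27-28-7 0-20 11-12 3-42-6-7-2-6-4-17-20-6-5-9-2-12 2-39 20-13 10-5 8-4 9-2 37-4 14-6 12-7 7-8 6-29 9-7 3-6 6-1 8 2 9 6 6 9 4 11 1 13-3 27-17 17-5 21 2 31 12 15 3 14-3 18-13 8-4 10 0 6 5 9 22 1 17-2 9-5 7-6 6-8 5-10 2-14-2-39-12-33-14-10 1-7 7-1 7 5 9 9 9 27 20 5 6 2 6 1 13-3 27-5 22-5 11-4 3-15 2-26 9-36 9-12 1-6-2-4-3-11-16-8-7-10-7-10-4-33-1-33-7-35 1-37-5-15 0"/></g><g data-elev="350"><path d="M17 503l13 1 11-2 24-12 9-3 13 1 14 5 6 7 3 10 3 30 2 9 6 11 16 19 2 6 0 6"/><path d="M335 279l9 1 7-2 19-14 10-4 39-9 43-27 7-6 2-6 0-8-4-9-6-6-9-3-32 5-34-5-36 5-5-2-4-4-1-11-2-4-3-2-5 1-8 8-22 12-7 6-8 29-12 30 2 4 4 4z"/><path d="M591 264l-12 1-13-3-14-6-31-18-9-3-8 1-6 5-13 19-8 7-10 5-24 7-9 6-3 9 0 23-1 10-10 23-8 12-10 7-9 4-10 2-20 0-5 3-4 12-11 20 0 10 4 9 9 6 25 4 12 5 25 23 9 13 2 18-3 36-4 18-6 7-6 0-17-11-14-5-28-3-34-1-15-3-17-8-24-16-9-3-12 0-18 2-31 11-8 0-3-2-2-4 1-16-3-12-5-8-6-5-9-1-18 6-9 0-5-3-5-12-4-4-11-6-11-1-28 1-32-5-16-1"/></g><g data-elev="400"><path d="M281 591l-3-13-3-4-3-1-8 5-5 13"/><path d="M154 558l11 0 3-1 0-3-22-19-5-2-4 1-2 6 2 8 7 6z"/><path d="M591 318l-13 2-8-1-4-4-8-12-6-2-4 1-15 10-23 8-4 6-1 6 4 12 13 21 1 6-3 6-22 17-19 20-9 6-14 4-31 1-10 4-1 5 4 7 7 8 18 15 5 7 2 8-6 46-7 33-9 33"/><path d="M329 261l9 1 7-3 15-12 20-11 4-5 0-3-4-4-8-2-25 3-23-3-7 2-10 10-3 8 1 5 2 4 5 4z"/></g><g data-elev="450"><path d="M591 506l-22 8-14 7-8 12-11 25-5 6-6 3-7 0-8-4-16-18-8-6-10-2-12 3-6 5-5 7-10 27-3 12"/><path d="M591 394l-27-4-13 1-17 3-14 7-13 12-21 30-7 12-1 12 1 21 4 5 7 2 43 6 10-1 8-8 10-22 5-4 6 3 12 15 7 5"/></g><g data-elev="500"><path d="M591 537l-12 4-8 8-13 32-3 10"/></g>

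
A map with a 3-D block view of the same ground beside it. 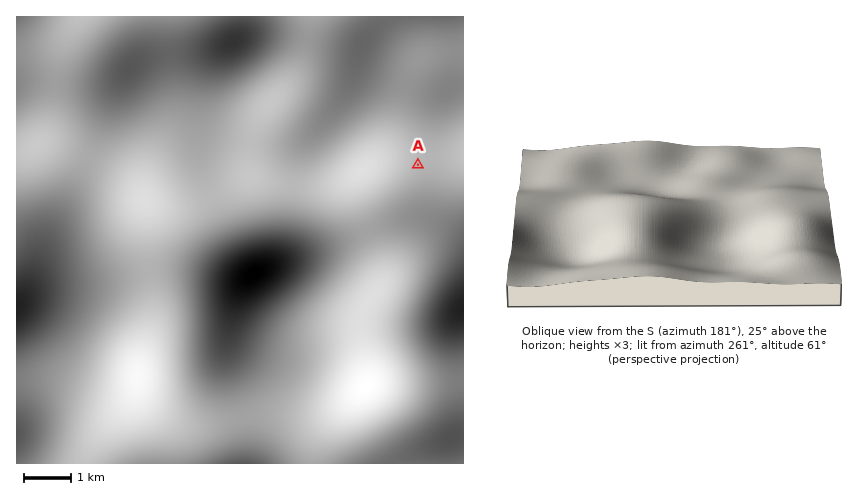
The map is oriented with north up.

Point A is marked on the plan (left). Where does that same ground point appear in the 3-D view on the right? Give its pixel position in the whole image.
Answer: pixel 795 189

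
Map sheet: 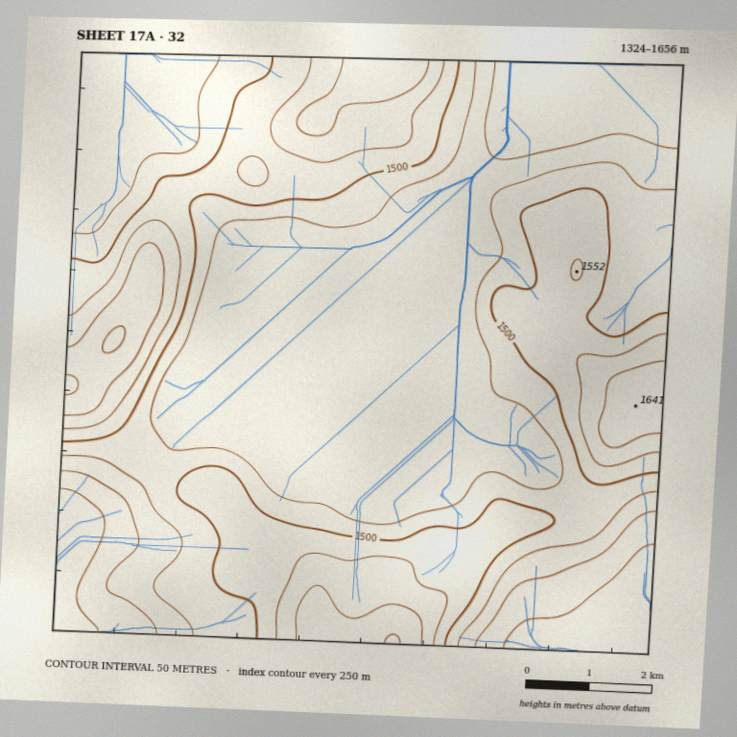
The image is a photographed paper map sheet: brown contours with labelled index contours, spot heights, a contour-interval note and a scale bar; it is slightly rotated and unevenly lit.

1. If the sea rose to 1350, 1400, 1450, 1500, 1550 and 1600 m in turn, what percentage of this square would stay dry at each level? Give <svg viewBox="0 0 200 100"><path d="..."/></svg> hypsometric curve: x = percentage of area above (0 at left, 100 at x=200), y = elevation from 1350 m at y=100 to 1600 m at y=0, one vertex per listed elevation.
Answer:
<svg viewBox="0 0 200 100"><path d="M193 100l-17-20-73-20-39-20-36-20-16-20"/></svg>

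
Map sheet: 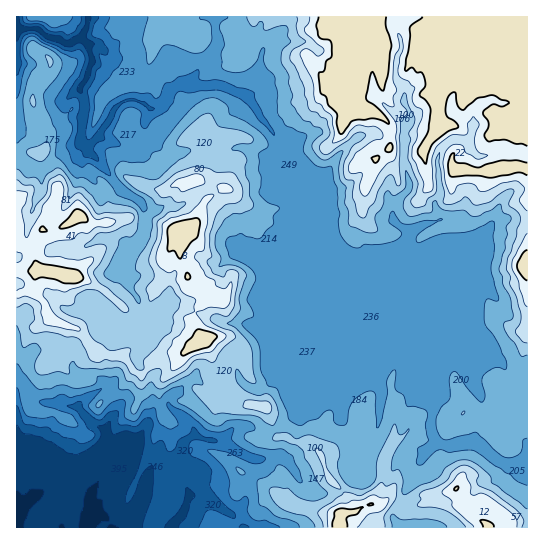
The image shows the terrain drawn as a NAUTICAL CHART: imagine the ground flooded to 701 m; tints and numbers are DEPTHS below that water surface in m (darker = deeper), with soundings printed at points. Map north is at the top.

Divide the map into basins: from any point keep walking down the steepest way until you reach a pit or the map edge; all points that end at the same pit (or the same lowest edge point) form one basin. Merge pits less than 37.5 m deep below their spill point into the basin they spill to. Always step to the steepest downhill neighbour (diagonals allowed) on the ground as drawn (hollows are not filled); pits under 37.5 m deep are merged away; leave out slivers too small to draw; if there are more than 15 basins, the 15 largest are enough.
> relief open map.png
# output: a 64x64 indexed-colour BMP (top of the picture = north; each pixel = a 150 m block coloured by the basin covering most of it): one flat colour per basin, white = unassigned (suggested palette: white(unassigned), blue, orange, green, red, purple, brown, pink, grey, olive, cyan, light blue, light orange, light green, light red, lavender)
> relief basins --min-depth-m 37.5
<image width="64" height="64" href="data:image/bmp;base64,Qk12CAAAAAAAAHYAAAAoAAAAQAAAAEAAAAABAAQAAAAAAAAIAAATCwAAEwsAABAAAAAAAAAA////ALR3HwAOf/8ALKAsACgn1gC9Z5QAS1aMAMJ34wB/f38AIr28AM++FwDox64AeLv/AIrfmACWmP8A1bDFACIiIiIiIiIiIiIiIiIiIiIiIiIiIiIjMzMzMzMzMyIiIiIiIiIiIiIiIiIiIiIiIiIiIiIiIiMzMzMzMzMzEREiIiIiIiIiIiIiIiIiIiIiIiIiIiISIzMzMzMzMzERESIiIiIiIiIiIiIiIiIiIiIiIiIiIRERMxEREzMRERERIiIiIiIiIiIiIiIiIiIiIiIiIiIhERERERERMREREREiIiIiIiIiIiIiIiIiIiIiIiIiIhERERERERERERERESIiIiIiIiIiIiIiIiIiIiIiIiIhERERERERERERERERIiIiIiIiIiIiIiIiIiIiIiIiIiEREREREREREREREREiIiIiIiIiIiIiIiIiIiIiIiIiERERERERERERERERESIiIiIiIiIiIiIiIiIiIiIiIiIRERERERERERERERERIiIiIiIiIiIiIiIiIiIiIiIiIREREREREREREREREREiIiIiIiIiIiIiIiIiIiIiIRERERERERERERERERERESIiIiIiIiIiIiIiIiIiIiIRERERERERERERERERERERIiIiIiIiIiIiIiIiIiIiIhEREREREREREREREREREREiIiIiIiIiIiIiIiIiIiIhERERERERERERERERERERESIiIiIiIiIiIiIiIiIiIRERERERERERERERERERERERIiIiIiIiIiIiIiIiIiEREREREREREREREREREREREREiIiIiIiIiIiIiIiIiERERERERERERERERERERERERESIiIiIiIiIiIiIiIiERERERERERERERERERERERERERIiIiIiIiIiIiIiIiIREREREREREREREREREREREREREiIiIiIiIiIiIiIiIRERERERERERERERERERERERERESIiIiIiIiIiIiIiIhERERERERERERERERERERERERERIiIiIiIiIiIiIiIiEREREREREREREREREREREREREREiIiIiIiIiIiIiIiIRERERERERERERERERERERERERESIiIiIiIiIiIiIiIRERERERERERERERERERERERERERIiIiIiIiIiIiIiIREREREREREREREREREREREREREREiIiIiIiIiIiIiIhERERERERERERERERERERERERERESIiIiIiIiIiIiIiIRERERERERERERERERERERERERERIiIiIiIiESIiIiIiEREREREREREREREREREREREREREiIiIiIiEREiIiIiIRERERERERERERERERERERERERESIiIiIiERERESIiERERERERERERERERERERERERERERIiIiIRERERERIiIREREREREREREREREREREREREREREiIRERERERERESIRERERERERERERERERERERERERERESIRERERERERERIhERERERERERERERERERERERERERERIhEREREREREREhEREREREREREREREREREREREREREREiIRERERERERERIRERERERERERERERERERERERERERESIhEREREREREREhERERERERERERERERERERERERERERIiEREREREREREREREREREREREREREREREREREREREREiIhERERERERERERERERERERERERERERERERERERERESIiERERERERERERERERERERERERERERERERERERERERIRERERERERERERERERERERERERERERERERERERERERERERERERERERERERERERERERERERERERERERERERERERERERERERERERERERERERERERERERERERERERERERERERERERERERERERERERERERERERERERERERERERERERERERERERERERERERERERERERERERERERERERERERERERERERERERERERERERERERERERERERERERERERIiIiIiERERERERERERERERERERERERERERESEREREREiIiIiIRERERERERERERERERERERERERERESIiIiIRESIiIiIhERERERERERERERERERERERERERESIiIiIiESIiIiIiERERERERERERERERERERERERERESIiIiIiISIiIiIiIRERERERERERERERERERERERERERIiIiIiIiIiIiIiIhEREREREREREREREREREREREREREiIiIiIiIiIiIiIiERERERERERERERERERERERERERERIiIiIiIiIiIiIiIREREREREREREREREREREREREREREiIiIiIiIiIiIiIhERERERERERERERERERERERERERESIiIiIiIiIiIiIiERERERERERERERERERERERERERERIiIiIiIiIiIiIiIREREREREREREREREREREREREREREiIiIiIiIiIiIiIhERERERERERERERERERERERERERESIiIiIiIiIiIiIiERERERERERERERERERERERERERERIiIiIiIiIiIiIiIREREREREREREREREREREREREREREiIiIiIiIiIiIiIhERERERERERERERERERERERERERESIiIiIiIiIiIiIiERERERERERERERERERERERERERERIiIiIiIiIiIiIiIREREREREREREREREREREREREREREiIiIiIiIiIiIiIhERERERERERERERERERERERERERESIiIiIiIiIiIiIi"/>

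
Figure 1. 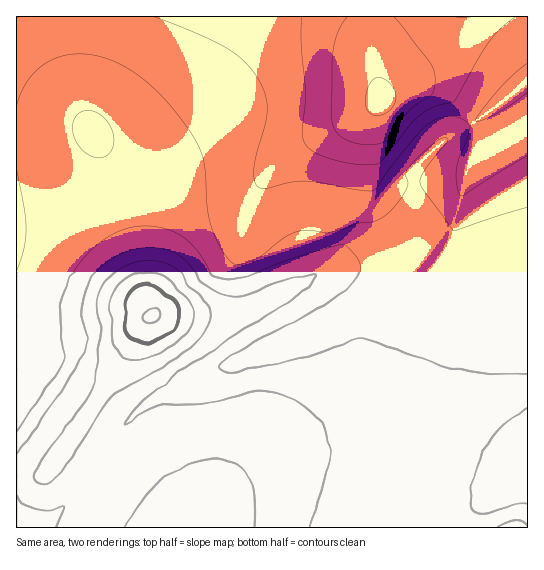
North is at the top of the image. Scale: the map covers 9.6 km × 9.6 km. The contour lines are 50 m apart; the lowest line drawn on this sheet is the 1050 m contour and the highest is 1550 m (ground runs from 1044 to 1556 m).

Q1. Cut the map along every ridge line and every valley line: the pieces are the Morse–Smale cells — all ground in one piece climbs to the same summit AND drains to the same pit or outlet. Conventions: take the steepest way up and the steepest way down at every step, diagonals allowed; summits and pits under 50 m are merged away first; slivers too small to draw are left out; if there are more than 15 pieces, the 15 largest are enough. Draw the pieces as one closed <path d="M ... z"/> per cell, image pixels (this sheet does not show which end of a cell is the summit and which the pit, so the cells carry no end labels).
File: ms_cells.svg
<path d="M527 16l-510 0-1 498 9 3 18 0 10-2 14-10 62-86 17-16 19-12 93-40 84-30 35-16 17-10 17-6 25-23 9-13 10-20 0-13 10 34 4 43-1 34-5 38-8 33-15 43-20 42-25 40 71 1 5-13 19-19 25-19 11-4 2-2z"/><path d="M455 220l0 13-10 20-9 13-25 23-17 6-17 10-35 16-84 30-75 30-25 14-12 8-17 16-62 86-14 10-10 2-18 0-8-2-1 12 378 1 19-29 23-45 15-39 12-46 5-38 1-34-4-43z"/><path d="M527 472l-12 5-25 19-19 19-4 12 60 1z"/>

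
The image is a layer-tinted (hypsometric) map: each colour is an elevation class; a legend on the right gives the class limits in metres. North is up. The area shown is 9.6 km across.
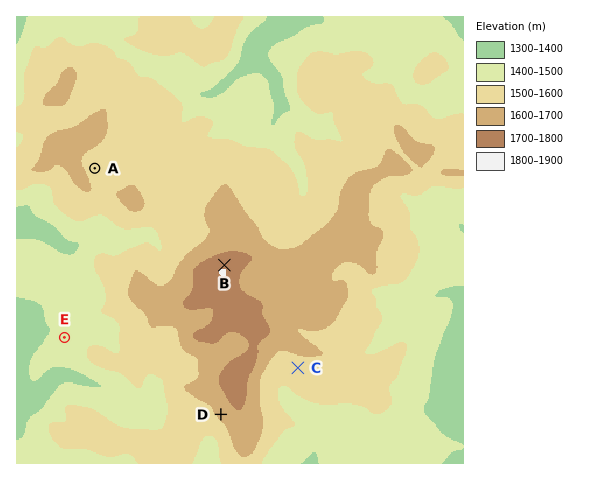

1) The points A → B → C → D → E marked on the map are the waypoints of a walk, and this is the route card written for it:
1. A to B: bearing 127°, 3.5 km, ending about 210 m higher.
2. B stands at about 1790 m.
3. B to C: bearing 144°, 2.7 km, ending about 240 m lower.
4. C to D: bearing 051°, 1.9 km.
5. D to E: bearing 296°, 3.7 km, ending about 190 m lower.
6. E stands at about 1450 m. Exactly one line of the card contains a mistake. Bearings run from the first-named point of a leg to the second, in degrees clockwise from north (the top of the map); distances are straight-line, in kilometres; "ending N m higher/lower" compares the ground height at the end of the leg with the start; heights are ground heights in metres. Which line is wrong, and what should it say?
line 4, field bearing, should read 239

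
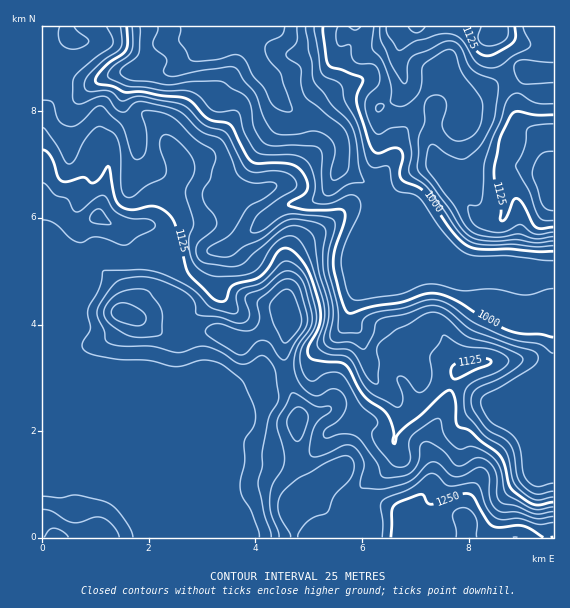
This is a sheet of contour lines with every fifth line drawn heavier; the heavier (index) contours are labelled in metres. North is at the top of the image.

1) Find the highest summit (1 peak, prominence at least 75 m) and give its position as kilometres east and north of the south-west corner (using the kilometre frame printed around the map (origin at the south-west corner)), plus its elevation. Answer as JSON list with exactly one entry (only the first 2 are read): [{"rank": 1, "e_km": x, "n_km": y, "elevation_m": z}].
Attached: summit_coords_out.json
[{"rank": 1, "e_km": 7.96, "n_km": 0.31, "elevation_m": 1288}]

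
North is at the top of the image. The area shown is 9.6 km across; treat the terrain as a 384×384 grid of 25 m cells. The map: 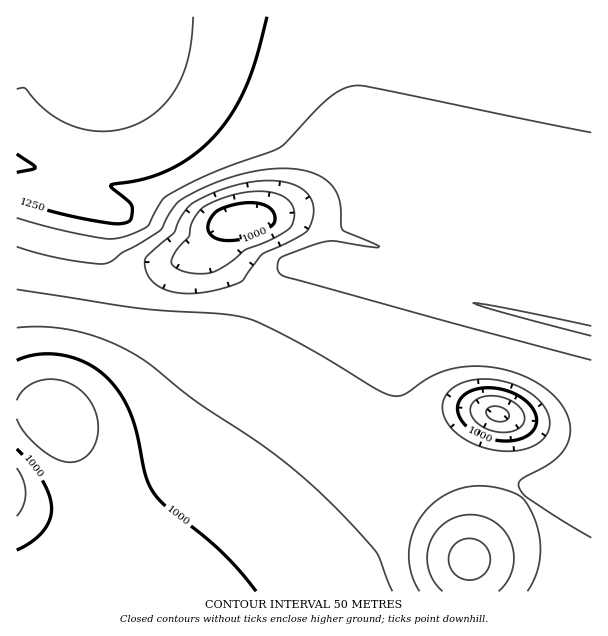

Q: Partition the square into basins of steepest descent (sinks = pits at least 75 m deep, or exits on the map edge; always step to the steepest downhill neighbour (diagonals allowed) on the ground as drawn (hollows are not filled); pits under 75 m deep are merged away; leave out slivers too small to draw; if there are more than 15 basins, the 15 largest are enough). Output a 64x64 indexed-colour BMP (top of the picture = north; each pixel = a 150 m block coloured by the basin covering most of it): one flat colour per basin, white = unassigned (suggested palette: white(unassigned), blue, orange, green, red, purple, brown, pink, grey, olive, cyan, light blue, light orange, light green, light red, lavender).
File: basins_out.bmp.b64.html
<image width="64" height="64" href="data:image/bmp;base64,Qk12CAAAAAAAAHYAAAAoAAAAQAAAAEAAAAABAAQAAAAAAAAIAAATCwAAEwsAABAAAAAAAAAA////ALR3HwAOf/8ALKAsACgn1gC9Z5QAS1aMAMJ34wB/f38AIr28AM++FwDox64AeLv/AIrfmACWmP8A1bDFACIiIiIiIiIiIiIiIiIiIiIiIiIiIiIiIiIjMzMzMzMzIiIiIiIiIiIiIiIiIiIiIiIiIiIiIiIiIiMzMzMzMzMiIiIiIiIiIiIiIiIiIiIiIiIiIiIiIiIiMzMzMzMzMyIiIiIiIiIiIiIiIiIiIiIiIiIiIiIiIiIzMzMzMzMzIiIiIiIiIiIiIiIiIiIiIiIiIiIiIiIiIjMzMzMzMzMiIiIiIiIiIiIiIiIiIiIiIiIiIiIiIiIiMzMzMzMzMyIiIiIiIiIiIiIiIiIiIiIiIiIiIiIiIiIjMzMzMzMzIiIiIiIiIiIiIiIiIiIiIiIiIiIiIiIiIiMzMzMzMzMiIiIiIiIiIiIiIiIiIiIiIiIiIiIiIiIiIzMzMzMzMyIiIiIiIiIiIiIiIiIiIiIiIiIiIiIiIiIjMzMzMzMzIiIiIiIiIiIiIiIiIiIiIiIiIiIiIiIiIiMzMzMzMzMiIiIiIiIiIiIiIiIiIiIiIiIiIiIiIiIiMzMzMzMzMyIiIiIiIiIiIiIiIiIiIiIiIiIiIiIiIiIzMzMzMzMzIiIiIiIiIiIiIiIiIiIiIiIiIiIiIiIiIzMzMzMzMzMiIiIiIiIiIiIiIiIiIiIiIiIiIiIiIiIzMzMzMzMzMyIiIiIiIiIiIiIiIiIiIiIiIiIiIiIiMzMzMzMzMzMzIiIiIiIiIiIiIiIiIiIiIiIiIiIiIiMzMzMzMzMzMzMiIiIiIiIiIiIiIiIiIiIiIiIiIiIiMzMzMzMzMzMzMyIiIiIiIiIiIiIiIiIiIiIiIiIiIiIzMzMzMzMzMzMzIiIiIiIiIiIiIiIiIiIiIiIiIiIiIzMzMzMzMzMzMzMiIiIiIiIiIiIiIiIiIiIiIiIiIiIjMzMzMzMzMzMzMyIiIiIiIiIiIiIiIiIiIiIiIiIiIiMzMzMzMzMzMzMzIiIiIiIiIiIiIiIiIiIiIiIiIiIiIzMzMzMzMzMzMzMiIiIiIiIiIiIiIiIiIiIiIiIiIiIjMzMzMzMzMzMzMyIiIiIiIiIiIiIiIiIiIiIiIiIiIiMzMzMzMzMzMzMzIiIiIiIiIiIiIiIiIiIiIiIiIiIiIzMzMzMzMzMzMzMiIiIiIiIiIiIiIiIiIiIiIiIiIiIjMzMzMzMzMzMzMyIiIiIiIiIiIiIiIiIiIiIiIiIiIiIzMzMzMzMzMzMzIiIiIiIiIiIiIiIiIiIiIiIiIiIiIjMzMzMzMzMzMzMiIiIiIiIiIiIiIiIiIiIiIiIiIiIiIzMzMzMzMzMzESIiIiIiIiIiIiIiIiIiIiIiIiIiIiIjMzMzMzMzERERIiIiIiIiIiIiIiIiIiIiIiIiIiIiIiMzMzMxEREREREiIiIiIiIiIhERESIiIiIiIiIiIiIiIzMxERERERERESIiIiIiIiIREREREREiIiIiIiIiIiIhERERERERERERIiIiIiIiEREREREREREiIiIiIiIhEREREREREREREREiIiIiIiERERERERERERIiIiIhERERERERERERERERESIiIiIiIRERERERERERERERERERERERERERERERERERIiIiIiIREREREREREREREREREREREREREREREREREREiIiIiIhERERERERERERERERERERERERERERERERERESIiIiIiERERERERERERERERERERERERERERERERERERIiIiIiIREREREREREREREREREREREREREREREREREREiIiIiIhERERERERERERERERERERERERERERERERERESIiIiIRERERERERERERERERERERERERERERERERERERIiIzEREREREREREREREREREREREREREREREREREREREzMzMRERERERERERERERERERERERERERERERERERERETMzMxERERERERERERERERERERERERERERERERERERERMzMzEREREREREREREREREREREREREREREREREREREREzMzMxERERERERERERERERERERERERERERERERERERETMzMzERERERERERERERERERERERERERERERERERERERMzMzMREREREREREREREREREREREREREREREREREREREzMzMxERERERERERERERERERERERERERERERERERERETMzMzMRERERERERERERERERERERERERERERERERERERMzMzMxEREREREREREREREREREREREREREREREREREREzMzMzERERERERERERERERERERERERERERERERERERETMzMzMRERERERERERERERERERERERERERERERERERERMzMzMxEREREREREREREREREREREREREREREREREREREzMzMzMRERERERERERERERERERERERERERERERERERETMzMzMxERERERERERERERERERERERERERERERERERERMzMzMzEREREREREREREREREREREREREREREREREREREzMzMzMRERERERERERERERERERERERERERERERERERETMzMzMxERERERERERERERERERERERERERERERERERERMzMzMzEREREREREREREREREREREREREREREREREREREzMzMzMRERERERERERERERERERERERERERERERERERETMzMzMxERERERERERERERERERERERERERERERERERER"/>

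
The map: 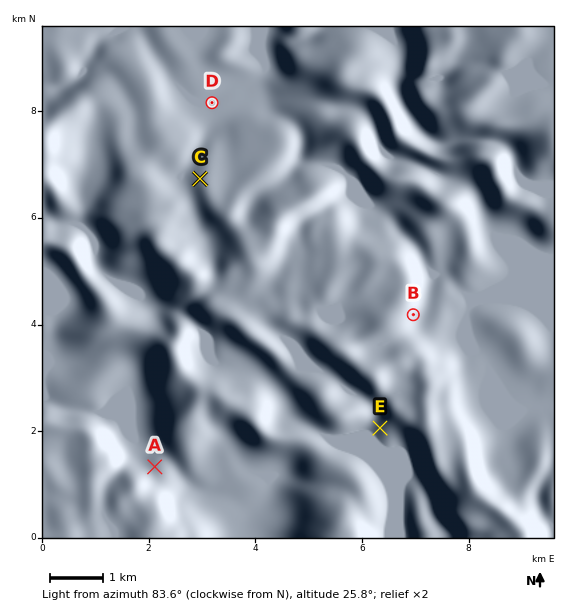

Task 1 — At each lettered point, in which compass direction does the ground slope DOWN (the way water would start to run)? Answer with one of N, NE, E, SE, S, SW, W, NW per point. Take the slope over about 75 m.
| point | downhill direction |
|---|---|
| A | N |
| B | E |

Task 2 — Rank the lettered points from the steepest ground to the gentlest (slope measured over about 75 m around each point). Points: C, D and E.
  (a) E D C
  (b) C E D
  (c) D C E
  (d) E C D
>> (d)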